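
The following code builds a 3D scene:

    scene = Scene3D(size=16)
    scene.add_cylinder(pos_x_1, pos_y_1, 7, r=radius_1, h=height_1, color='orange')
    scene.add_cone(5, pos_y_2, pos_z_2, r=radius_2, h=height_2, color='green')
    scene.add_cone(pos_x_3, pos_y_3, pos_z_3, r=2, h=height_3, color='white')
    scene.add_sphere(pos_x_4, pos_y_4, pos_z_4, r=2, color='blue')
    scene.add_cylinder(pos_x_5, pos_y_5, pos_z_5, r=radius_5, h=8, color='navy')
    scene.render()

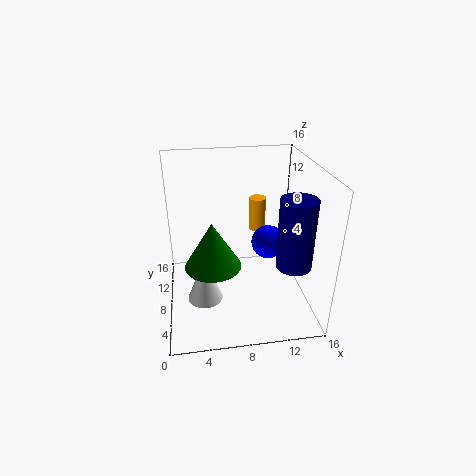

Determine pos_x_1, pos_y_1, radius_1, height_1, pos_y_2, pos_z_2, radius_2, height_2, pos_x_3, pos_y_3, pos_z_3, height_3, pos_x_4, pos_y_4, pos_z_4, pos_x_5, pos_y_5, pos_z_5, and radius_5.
pos_x_1 = 11
pos_y_1 = 12
radius_1 = 1
height_1 = 4
pos_y_2 = 6
pos_z_2 = 6
radius_2 = 3
height_2 = 5
pos_x_3 = 4
pos_y_3 = 7
pos_z_3 = 1
height_3 = 5
pos_x_4 = 12
pos_y_4 = 10
pos_z_4 = 6
pos_x_5 = 14
pos_y_5 = 6
pos_z_5 = 5
radius_5 = 2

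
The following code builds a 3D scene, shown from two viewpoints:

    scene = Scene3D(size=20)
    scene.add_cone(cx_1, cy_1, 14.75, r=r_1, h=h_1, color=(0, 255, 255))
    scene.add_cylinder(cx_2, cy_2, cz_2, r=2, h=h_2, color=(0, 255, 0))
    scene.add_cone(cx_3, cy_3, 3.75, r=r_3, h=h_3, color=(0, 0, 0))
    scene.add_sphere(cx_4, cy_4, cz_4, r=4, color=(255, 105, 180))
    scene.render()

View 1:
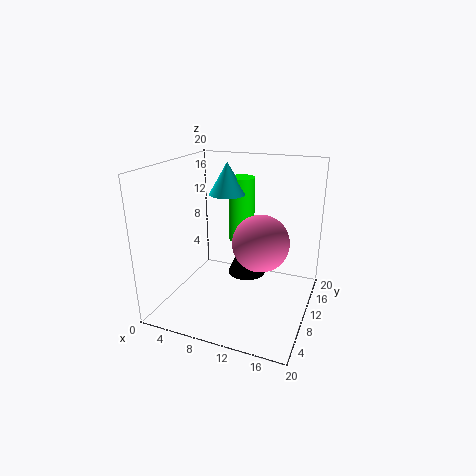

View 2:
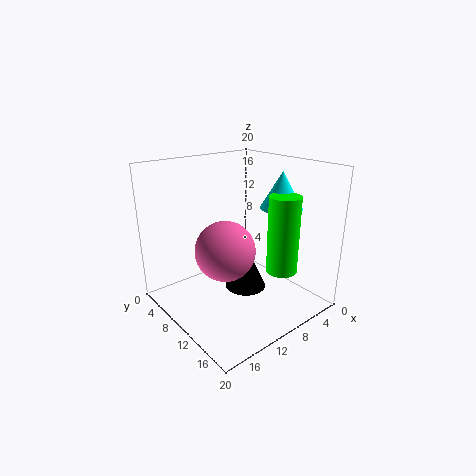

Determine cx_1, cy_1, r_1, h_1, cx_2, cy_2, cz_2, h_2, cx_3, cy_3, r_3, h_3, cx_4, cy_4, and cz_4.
cx_1 = 6.5; cy_1 = 14.5; r_1 = 2.75; h_1 = 4.75; cx_2 = 8; cy_2 = 16.5; cz_2 = 7; h_2 = 10; cx_3 = 10.5; cy_3 = 12.25; r_3 = 2.75; h_3 = 6; cx_4 = 13; cy_4 = 11; cz_4 = 9.25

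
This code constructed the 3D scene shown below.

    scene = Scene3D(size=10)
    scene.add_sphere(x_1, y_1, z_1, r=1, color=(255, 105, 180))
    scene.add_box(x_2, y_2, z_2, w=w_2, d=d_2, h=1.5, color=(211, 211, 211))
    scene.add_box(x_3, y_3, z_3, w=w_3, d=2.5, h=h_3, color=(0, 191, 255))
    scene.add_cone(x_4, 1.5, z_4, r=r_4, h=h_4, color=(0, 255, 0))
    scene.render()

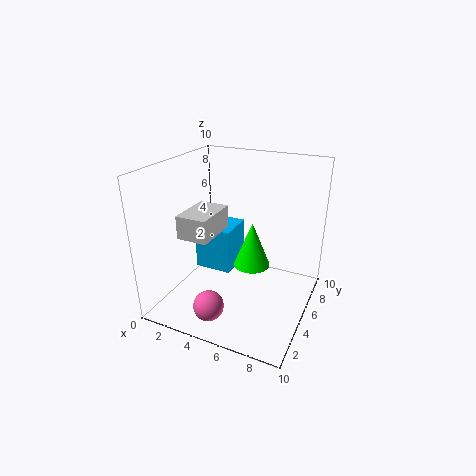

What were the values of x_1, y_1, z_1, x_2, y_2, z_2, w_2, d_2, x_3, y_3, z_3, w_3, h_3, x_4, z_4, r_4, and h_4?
x_1 = 4.5; y_1 = 1.5; z_1 = 1.5; x_2 = 2.5; y_2 = 1.5; z_2 = 6; w_2 = 2; d_2 = 3; x_3 = 2.5; y_3 = 3.5; z_3 = 3; w_3 = 2.5; h_3 = 3; x_4 = 7.5; z_4 = 5.5; r_4 = 1; h_4 = 2.5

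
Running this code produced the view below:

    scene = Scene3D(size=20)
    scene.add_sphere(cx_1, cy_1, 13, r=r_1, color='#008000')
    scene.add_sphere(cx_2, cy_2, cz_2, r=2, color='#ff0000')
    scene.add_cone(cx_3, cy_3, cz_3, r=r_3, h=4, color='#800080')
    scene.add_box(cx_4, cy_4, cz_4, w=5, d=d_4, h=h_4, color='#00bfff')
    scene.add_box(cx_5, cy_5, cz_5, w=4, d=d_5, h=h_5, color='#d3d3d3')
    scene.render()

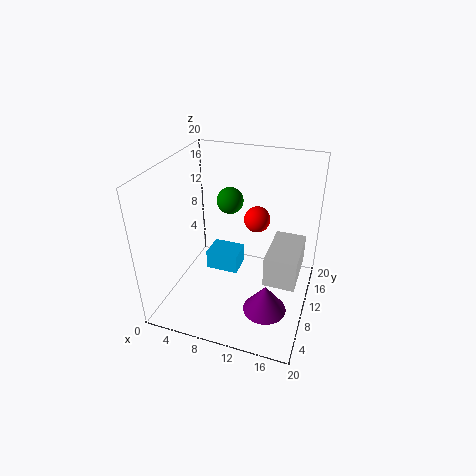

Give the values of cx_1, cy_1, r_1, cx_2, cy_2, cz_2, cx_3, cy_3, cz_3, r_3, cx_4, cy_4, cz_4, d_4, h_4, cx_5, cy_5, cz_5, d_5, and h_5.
cx_1 = 7, cy_1 = 15, r_1 = 2, cx_2 = 11, cy_2 = 16, cz_2 = 10, cx_3 = 15, cy_3 = 7, cz_3 = 1, r_3 = 3, cx_4 = 4, cy_4 = 12, cz_4 = 2, d_4 = 4, h_4 = 3, cx_5 = 15, cy_5 = 5, cz_5 = 7, d_5 = 7, h_5 = 4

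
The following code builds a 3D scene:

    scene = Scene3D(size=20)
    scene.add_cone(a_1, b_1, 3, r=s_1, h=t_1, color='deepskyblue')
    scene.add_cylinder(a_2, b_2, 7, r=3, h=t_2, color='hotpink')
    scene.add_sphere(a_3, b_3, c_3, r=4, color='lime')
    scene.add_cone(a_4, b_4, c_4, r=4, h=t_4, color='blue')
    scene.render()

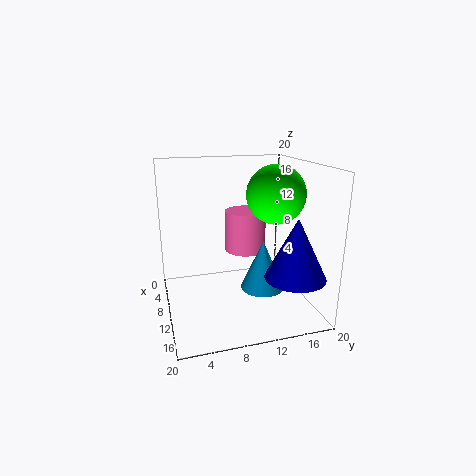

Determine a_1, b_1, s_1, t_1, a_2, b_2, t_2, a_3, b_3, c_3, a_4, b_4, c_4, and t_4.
a_1 = 12; b_1 = 13; s_1 = 3; t_1 = 7; a_2 = 7; b_2 = 12; t_2 = 6; a_3 = 11; b_3 = 15; c_3 = 16; a_4 = 16; b_4 = 16; c_4 = 6; t_4 = 8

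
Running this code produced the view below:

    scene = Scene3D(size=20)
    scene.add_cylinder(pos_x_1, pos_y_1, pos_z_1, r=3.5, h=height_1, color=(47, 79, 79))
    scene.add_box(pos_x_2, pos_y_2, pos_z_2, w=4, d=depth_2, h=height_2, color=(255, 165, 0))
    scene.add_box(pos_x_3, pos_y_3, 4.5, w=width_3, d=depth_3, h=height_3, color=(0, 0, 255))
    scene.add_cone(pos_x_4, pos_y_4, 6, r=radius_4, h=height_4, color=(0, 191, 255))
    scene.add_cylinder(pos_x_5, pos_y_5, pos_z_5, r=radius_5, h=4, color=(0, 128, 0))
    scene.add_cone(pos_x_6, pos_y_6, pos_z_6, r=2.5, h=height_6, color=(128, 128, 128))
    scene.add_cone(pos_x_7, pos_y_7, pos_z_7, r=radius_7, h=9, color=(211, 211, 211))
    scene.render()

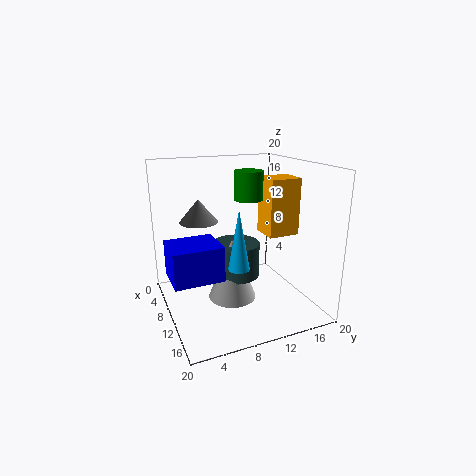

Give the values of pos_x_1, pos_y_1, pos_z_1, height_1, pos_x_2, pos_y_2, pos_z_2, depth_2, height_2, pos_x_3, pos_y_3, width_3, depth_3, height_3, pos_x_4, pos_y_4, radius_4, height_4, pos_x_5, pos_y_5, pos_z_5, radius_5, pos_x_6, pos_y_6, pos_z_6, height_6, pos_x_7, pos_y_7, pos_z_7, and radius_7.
pos_x_1 = 8
pos_y_1 = 10.5
pos_z_1 = 3.5
height_1 = 5
pos_x_2 = 8
pos_y_2 = 14
pos_z_2 = 10
depth_2 = 4.5
height_2 = 8
pos_x_3 = 5.5
pos_y_3 = 0.5
width_3 = 6
depth_3 = 7
height_3 = 5
pos_x_4 = 11.5
pos_y_4 = 9.5
radius_4 = 1.5
height_4 = 8.5
pos_x_5 = 9
pos_y_5 = 12
pos_z_5 = 15
radius_5 = 2
pos_x_6 = 10
pos_y_6 = 4.5
pos_z_6 = 13
height_6 = 3
pos_x_7 = 9
pos_y_7 = 9.5
pos_z_7 = 0.5
radius_7 = 3.5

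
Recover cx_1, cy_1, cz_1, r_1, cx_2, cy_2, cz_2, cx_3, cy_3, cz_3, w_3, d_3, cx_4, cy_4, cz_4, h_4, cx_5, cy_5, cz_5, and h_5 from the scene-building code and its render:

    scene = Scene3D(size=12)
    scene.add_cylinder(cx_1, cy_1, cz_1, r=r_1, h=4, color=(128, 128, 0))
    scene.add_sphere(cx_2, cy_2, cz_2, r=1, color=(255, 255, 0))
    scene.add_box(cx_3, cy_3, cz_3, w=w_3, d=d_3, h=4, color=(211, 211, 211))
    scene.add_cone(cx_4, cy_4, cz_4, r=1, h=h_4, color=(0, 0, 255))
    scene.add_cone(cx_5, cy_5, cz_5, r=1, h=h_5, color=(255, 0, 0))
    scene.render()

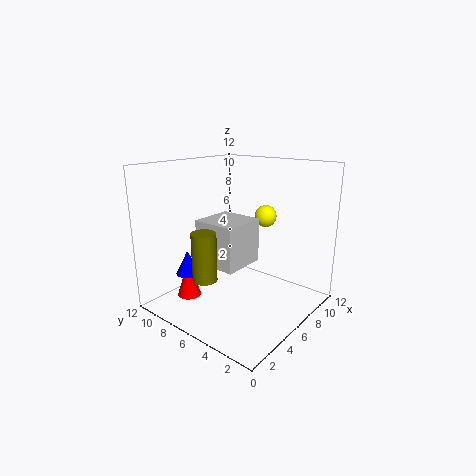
cx_1 = 3
cy_1 = 7
cz_1 = 3
r_1 = 1
cx_2 = 10
cy_2 = 6
cz_2 = 7
cx_3 = 5
cy_3 = 6
cz_3 = 3
w_3 = 4
d_3 = 4
cx_4 = 3
cy_4 = 9
cz_4 = 3
h_4 = 2
cx_5 = 3
cy_5 = 9
cz_5 = 1
h_5 = 3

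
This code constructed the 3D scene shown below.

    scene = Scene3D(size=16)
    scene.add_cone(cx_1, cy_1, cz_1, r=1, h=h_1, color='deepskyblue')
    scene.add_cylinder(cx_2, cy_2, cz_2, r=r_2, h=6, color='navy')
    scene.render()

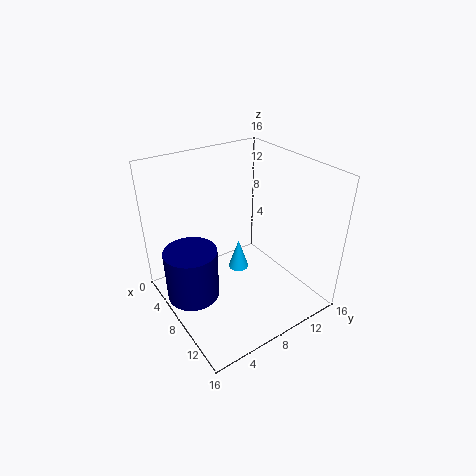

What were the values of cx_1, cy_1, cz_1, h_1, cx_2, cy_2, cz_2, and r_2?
cx_1 = 11; cy_1 = 6; cz_1 = 7; h_1 = 3; cx_2 = 6; cy_2 = 3; cz_2 = 1; r_2 = 3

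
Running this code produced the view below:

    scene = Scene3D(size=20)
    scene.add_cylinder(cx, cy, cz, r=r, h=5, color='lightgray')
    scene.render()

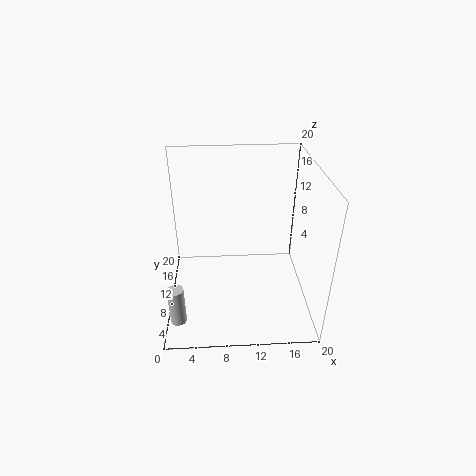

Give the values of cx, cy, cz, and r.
cx = 2
cy = 2
cz = 3
r = 1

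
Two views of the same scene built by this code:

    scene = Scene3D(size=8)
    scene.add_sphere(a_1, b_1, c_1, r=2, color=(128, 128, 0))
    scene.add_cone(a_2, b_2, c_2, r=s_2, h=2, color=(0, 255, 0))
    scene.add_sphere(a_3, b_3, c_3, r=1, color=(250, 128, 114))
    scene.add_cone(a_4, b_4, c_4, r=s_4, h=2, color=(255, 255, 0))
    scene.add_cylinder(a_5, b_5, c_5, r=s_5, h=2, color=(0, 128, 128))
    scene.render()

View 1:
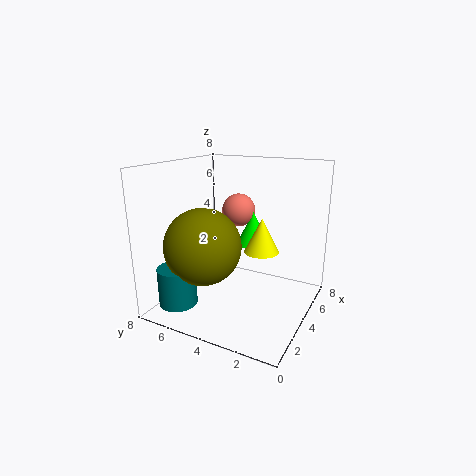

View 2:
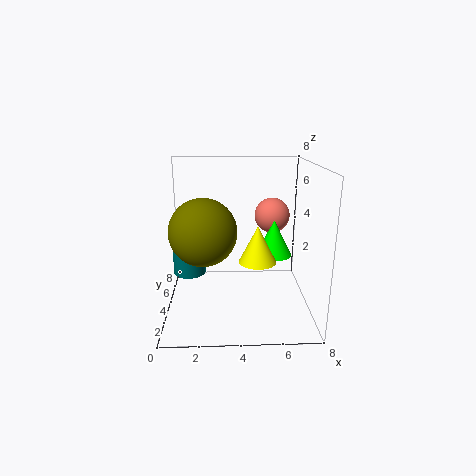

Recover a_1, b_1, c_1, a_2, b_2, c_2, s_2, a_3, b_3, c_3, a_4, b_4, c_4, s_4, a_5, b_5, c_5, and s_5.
a_1 = 2, b_1 = 5, c_1 = 4, a_2 = 6, b_2 = 4, c_2 = 3, s_2 = 1, a_3 = 6, b_3 = 5, c_3 = 5, a_4 = 5, b_4 = 3, c_4 = 3, s_4 = 1, a_5 = 1, b_5 = 6, c_5 = 1, s_5 = 1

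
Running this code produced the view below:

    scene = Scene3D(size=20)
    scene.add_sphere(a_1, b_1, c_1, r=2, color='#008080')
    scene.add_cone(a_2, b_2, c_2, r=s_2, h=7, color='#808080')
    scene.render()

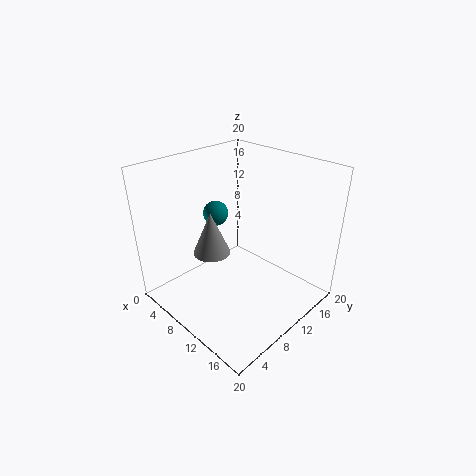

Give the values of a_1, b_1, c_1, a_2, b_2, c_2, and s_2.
a_1 = 2, b_1 = 13, c_1 = 10, a_2 = 3, b_2 = 11, c_2 = 4, s_2 = 3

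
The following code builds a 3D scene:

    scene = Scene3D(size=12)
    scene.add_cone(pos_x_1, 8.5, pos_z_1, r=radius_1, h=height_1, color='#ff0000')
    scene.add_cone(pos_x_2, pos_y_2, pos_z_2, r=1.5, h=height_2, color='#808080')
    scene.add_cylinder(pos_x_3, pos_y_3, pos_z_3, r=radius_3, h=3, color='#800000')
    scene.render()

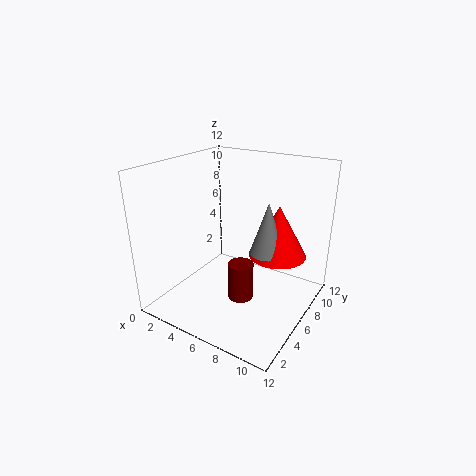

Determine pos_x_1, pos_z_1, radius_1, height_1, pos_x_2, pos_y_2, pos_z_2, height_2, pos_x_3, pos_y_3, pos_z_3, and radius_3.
pos_x_1 = 8.5; pos_z_1 = 4; radius_1 = 2.5; height_1 = 4.5; pos_x_2 = 8; pos_y_2 = 7.5; pos_z_2 = 4.5; height_2 = 4.5; pos_x_3 = 7.5; pos_y_3 = 4; pos_z_3 = 2; radius_3 = 1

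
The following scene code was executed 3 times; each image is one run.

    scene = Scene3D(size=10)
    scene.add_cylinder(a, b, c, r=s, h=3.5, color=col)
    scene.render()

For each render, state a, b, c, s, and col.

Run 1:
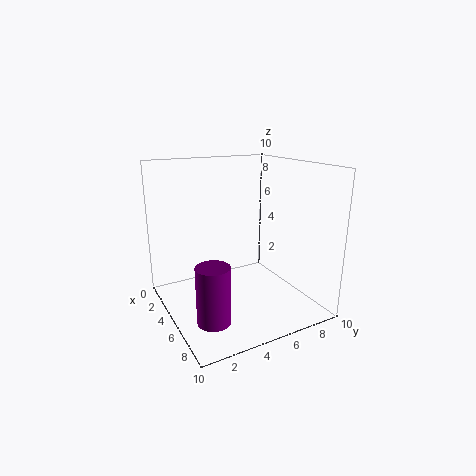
a = 8.5; b = 1.5; c = 1.5; s = 1; col = 'purple'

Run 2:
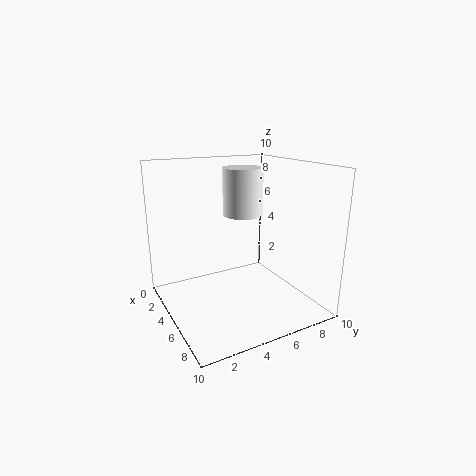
a = 3; b = 6.5; c = 6; s = 1.5; col = 'white'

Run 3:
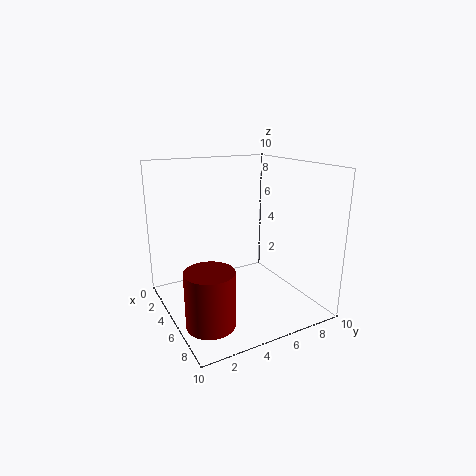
a = 8; b = 1.5; c = 1; s = 1.5; col = 'maroon'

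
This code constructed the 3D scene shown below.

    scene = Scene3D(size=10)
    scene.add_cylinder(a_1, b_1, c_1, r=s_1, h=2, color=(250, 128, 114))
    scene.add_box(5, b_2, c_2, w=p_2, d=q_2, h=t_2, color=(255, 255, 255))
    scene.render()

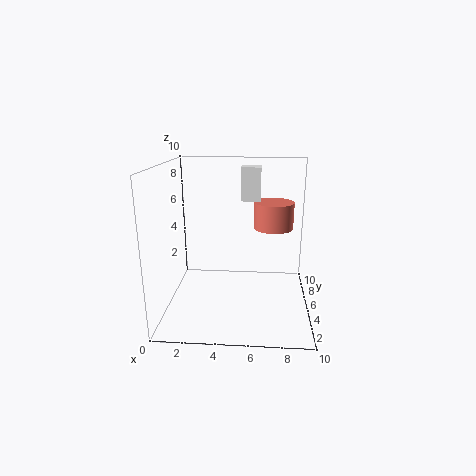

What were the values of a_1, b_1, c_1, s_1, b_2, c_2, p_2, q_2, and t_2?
a_1 = 7.5
b_1 = 7.5
c_1 = 5
s_1 = 1.5
b_2 = 7.5
c_2 = 7
p_2 = 1.5
q_2 = 1.5
t_2 = 2.5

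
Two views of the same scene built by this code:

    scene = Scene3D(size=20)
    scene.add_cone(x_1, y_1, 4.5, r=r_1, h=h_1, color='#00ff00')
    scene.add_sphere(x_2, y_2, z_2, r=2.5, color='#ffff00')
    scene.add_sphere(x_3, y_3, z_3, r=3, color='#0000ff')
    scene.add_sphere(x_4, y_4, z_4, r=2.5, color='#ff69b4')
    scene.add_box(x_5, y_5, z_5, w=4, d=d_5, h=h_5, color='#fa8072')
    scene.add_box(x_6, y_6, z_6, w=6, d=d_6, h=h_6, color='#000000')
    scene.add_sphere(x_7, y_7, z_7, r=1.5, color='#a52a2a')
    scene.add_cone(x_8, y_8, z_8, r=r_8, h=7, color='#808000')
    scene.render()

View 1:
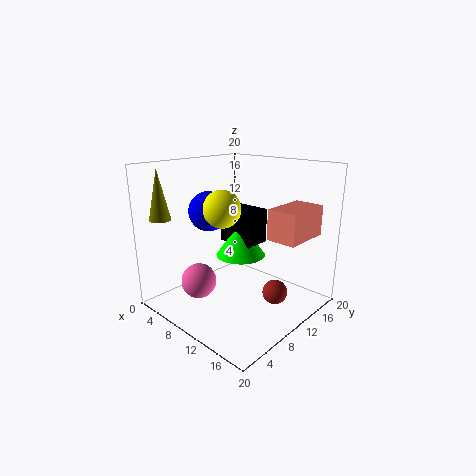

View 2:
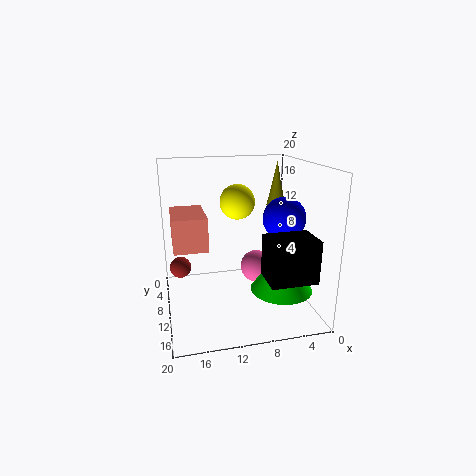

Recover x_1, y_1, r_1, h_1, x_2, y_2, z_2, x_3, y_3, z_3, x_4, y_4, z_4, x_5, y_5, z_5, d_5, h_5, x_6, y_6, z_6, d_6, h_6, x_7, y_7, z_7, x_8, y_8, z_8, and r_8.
x_1 = 5.5, y_1 = 15.5, r_1 = 4, h_1 = 5.5, x_2 = 9.5, y_2 = 7.5, z_2 = 14.5, x_3 = 3.5, y_3 = 10.5, z_3 = 12.5, x_4 = 6, y_4 = 6, z_4 = 3.5, x_5 = 15, y_5 = 10, z_5 = 11, d_5 = 6.5, h_5 = 4, x_6 = 2, y_6 = 14.5, z_6 = 6.5, d_6 = 4.5, h_6 = 5.5, x_7 = 18, y_7 = 8, z_7 = 5.5, x_8 = 2, y_8 = 3, z_8 = 12.5, r_8 = 1.5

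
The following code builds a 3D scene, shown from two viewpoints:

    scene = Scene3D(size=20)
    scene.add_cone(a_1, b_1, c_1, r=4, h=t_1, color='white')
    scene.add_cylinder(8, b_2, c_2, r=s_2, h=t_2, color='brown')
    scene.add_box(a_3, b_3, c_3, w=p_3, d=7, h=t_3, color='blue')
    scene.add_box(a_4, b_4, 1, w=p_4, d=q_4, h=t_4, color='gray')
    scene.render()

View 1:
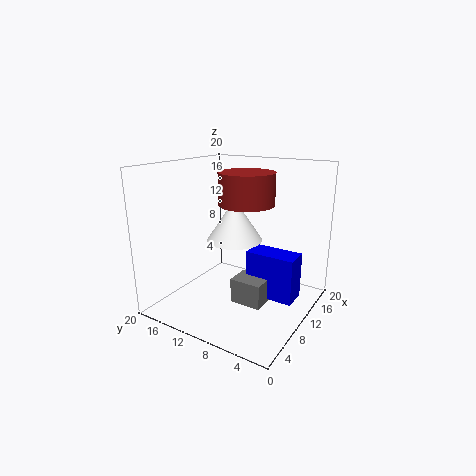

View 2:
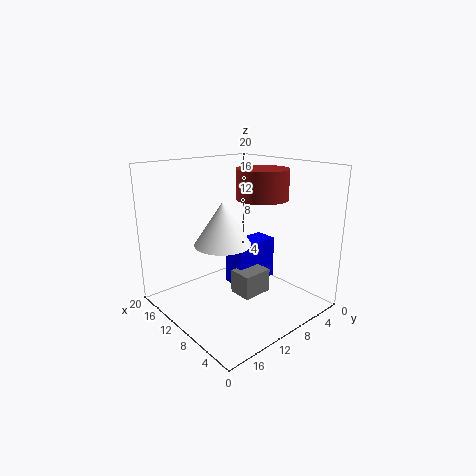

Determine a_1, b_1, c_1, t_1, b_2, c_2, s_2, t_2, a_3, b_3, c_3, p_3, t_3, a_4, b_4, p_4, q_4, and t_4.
a_1 = 11.5
b_1 = 11.5
c_1 = 9
t_1 = 6
b_2 = 7.5
c_2 = 15.5
s_2 = 3.5
t_2 = 4
a_3 = 10.5
b_3 = 2
c_3 = 1.5
p_3 = 3.5
t_3 = 6.5
a_4 = 8
b_4 = 5.5
p_4 = 3.5
q_4 = 4.5
t_4 = 3.5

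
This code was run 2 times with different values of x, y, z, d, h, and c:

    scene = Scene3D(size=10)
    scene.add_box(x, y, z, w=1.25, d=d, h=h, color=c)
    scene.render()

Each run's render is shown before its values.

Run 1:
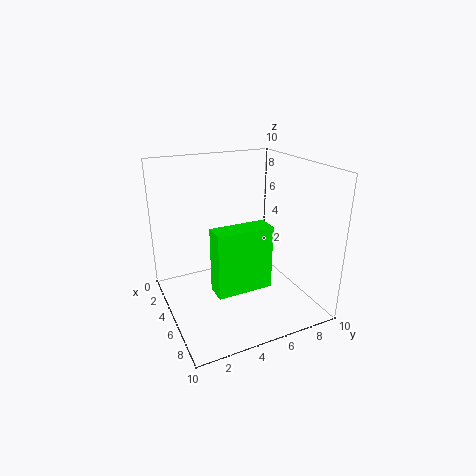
x = 8.25
y = 1.75
z = 3.75
d = 3.25
h = 3.75
c = 'lime'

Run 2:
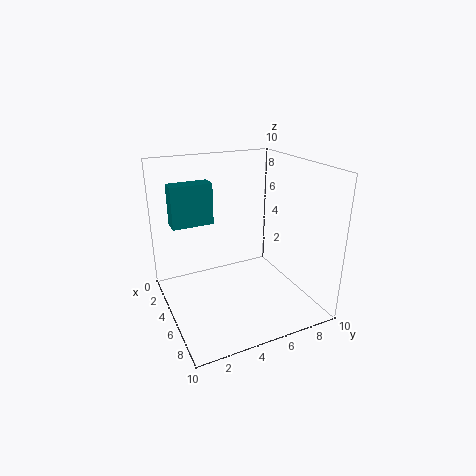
x = 1.75
y = 1
z = 5.5
d = 3
h = 3
c = 'teal'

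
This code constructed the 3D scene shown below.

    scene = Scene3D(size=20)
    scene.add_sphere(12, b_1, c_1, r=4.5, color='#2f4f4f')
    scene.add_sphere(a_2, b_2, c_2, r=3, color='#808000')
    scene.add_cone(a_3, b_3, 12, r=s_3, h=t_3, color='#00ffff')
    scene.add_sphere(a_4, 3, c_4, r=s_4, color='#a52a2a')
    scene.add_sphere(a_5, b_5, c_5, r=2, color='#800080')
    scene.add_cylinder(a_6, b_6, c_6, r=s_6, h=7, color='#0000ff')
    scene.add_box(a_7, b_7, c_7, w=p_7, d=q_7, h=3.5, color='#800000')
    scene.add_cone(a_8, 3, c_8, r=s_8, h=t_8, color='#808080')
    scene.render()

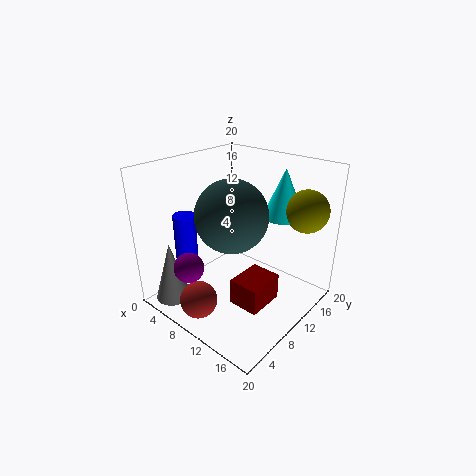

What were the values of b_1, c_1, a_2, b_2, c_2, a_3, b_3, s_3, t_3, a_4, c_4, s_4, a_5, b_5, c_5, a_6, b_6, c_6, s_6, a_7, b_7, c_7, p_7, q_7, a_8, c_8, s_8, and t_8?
b_1 = 6.5
c_1 = 15
a_2 = 16.5
b_2 = 17
c_2 = 13.5
a_3 = 13
b_3 = 16.5
s_3 = 3
t_3 = 7
a_4 = 9
c_4 = 3
s_4 = 2.5
a_5 = 7.5
b_5 = 3
c_5 = 7.5
a_6 = 5.5
b_6 = 4.5
c_6 = 7
s_6 = 1.5
a_7 = 13
b_7 = 5
c_7 = 3.5
p_7 = 4
q_7 = 5
a_8 = 3.5
c_8 = 1
s_8 = 2.5
t_8 = 8.5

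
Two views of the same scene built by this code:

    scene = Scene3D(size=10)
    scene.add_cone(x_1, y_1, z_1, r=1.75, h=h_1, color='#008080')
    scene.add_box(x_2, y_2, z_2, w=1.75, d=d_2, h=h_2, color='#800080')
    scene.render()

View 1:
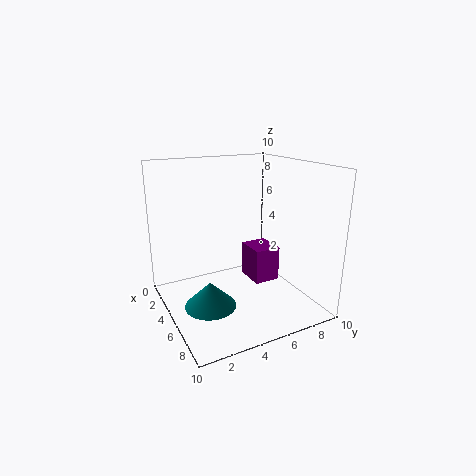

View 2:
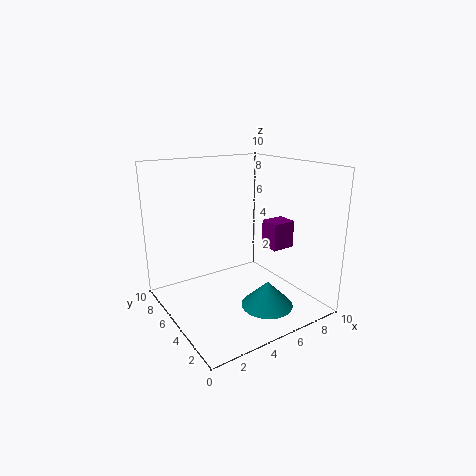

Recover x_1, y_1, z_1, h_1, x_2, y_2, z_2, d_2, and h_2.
x_1 = 5.75
y_1 = 2.5
z_1 = 0.75
h_1 = 1.75
x_2 = 7.5
y_2 = 4
z_2 = 3.75
d_2 = 1.5
h_2 = 2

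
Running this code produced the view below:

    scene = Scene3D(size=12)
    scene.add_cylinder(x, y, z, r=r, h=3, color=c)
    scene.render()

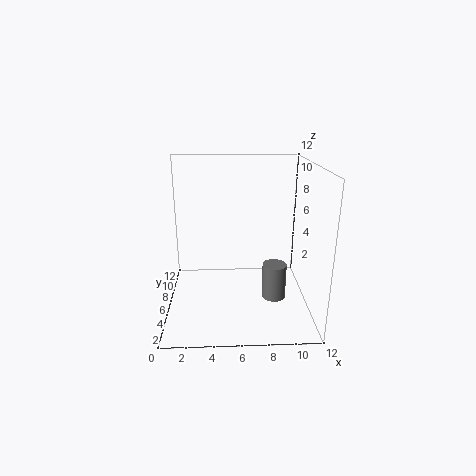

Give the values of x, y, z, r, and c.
x = 9
y = 5
z = 1
r = 1
c = 'gray'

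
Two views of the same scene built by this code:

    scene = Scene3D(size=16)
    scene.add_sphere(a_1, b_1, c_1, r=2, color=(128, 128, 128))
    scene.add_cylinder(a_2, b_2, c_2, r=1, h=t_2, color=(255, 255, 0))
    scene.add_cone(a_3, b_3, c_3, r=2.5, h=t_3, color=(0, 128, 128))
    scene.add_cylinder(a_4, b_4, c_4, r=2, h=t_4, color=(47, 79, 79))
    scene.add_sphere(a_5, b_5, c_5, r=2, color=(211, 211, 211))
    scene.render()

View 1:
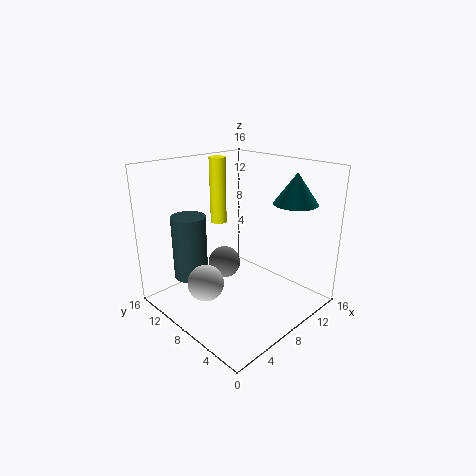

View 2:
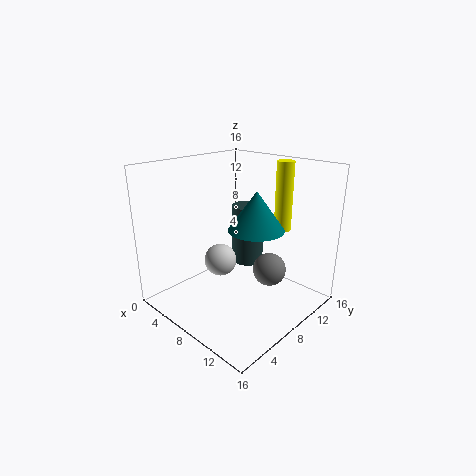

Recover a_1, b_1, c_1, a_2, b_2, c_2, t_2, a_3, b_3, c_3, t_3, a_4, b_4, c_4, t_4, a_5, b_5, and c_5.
a_1 = 9.5, b_1 = 12, c_1 = 3, a_2 = 10, b_2 = 13.5, c_2 = 8, t_2 = 8, a_3 = 13.5, b_3 = 4.5, c_3 = 11.5, t_3 = 3.5, a_4 = 5, b_4 = 13, c_4 = 2.5, t_4 = 7.5, a_5 = 4, b_5 = 9, c_5 = 3.5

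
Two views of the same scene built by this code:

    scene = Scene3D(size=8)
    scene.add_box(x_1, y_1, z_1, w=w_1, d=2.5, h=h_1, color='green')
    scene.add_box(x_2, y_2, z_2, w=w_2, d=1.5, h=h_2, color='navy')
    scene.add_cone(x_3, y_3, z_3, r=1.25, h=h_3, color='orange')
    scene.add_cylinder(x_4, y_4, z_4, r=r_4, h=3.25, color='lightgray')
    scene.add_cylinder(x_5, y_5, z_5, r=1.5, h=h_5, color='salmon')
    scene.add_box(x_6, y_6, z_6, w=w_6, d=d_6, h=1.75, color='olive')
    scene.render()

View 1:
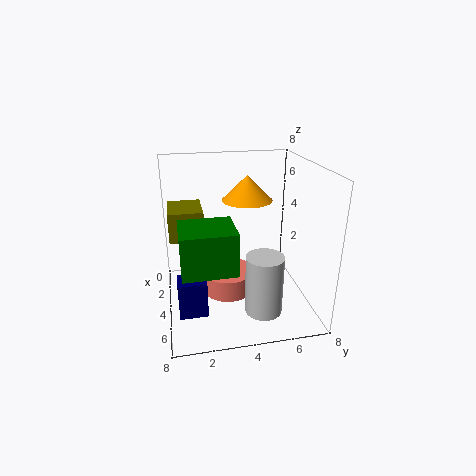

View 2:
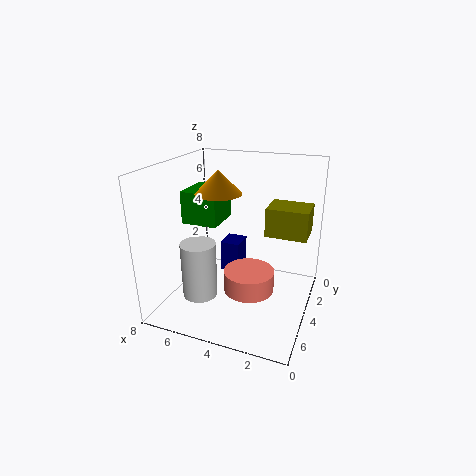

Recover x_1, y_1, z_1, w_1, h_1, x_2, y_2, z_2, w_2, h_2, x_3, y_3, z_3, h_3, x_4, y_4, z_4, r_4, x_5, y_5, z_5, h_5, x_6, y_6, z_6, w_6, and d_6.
x_1 = 5.75; y_1 = 0.75; z_1 = 4; w_1 = 2.25; h_1 = 2; x_2 = 4.75; y_2 = 0.5; z_2 = 0.5; w_2 = 1.25; h_2 = 2; x_3 = 5; y_3 = 4.25; z_3 = 6.5; h_3 = 1.25; x_4 = 6; y_4 = 5; z_4 = 0.5; r_4 = 1; x_5 = 3.5; y_5 = 3.5; z_5 = 0.5; h_5 = 1.25; x_6 = 0.5; y_6 = 0.25; z_6 = 3.5; w_6 = 2.5; d_6 = 2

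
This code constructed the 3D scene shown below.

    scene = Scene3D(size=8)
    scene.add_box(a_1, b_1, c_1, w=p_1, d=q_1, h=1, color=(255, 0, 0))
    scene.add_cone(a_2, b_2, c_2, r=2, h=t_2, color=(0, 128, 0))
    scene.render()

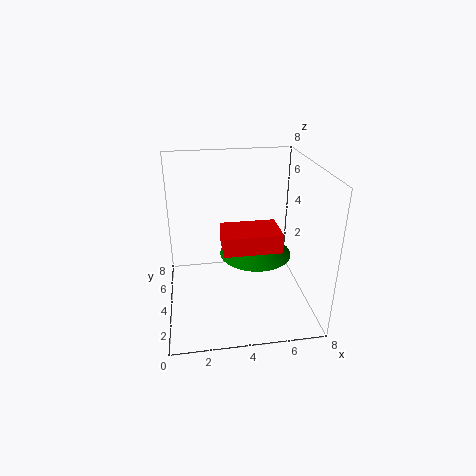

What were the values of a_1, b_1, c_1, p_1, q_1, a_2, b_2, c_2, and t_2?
a_1 = 3; b_1 = 2; c_1 = 4; p_1 = 3; q_1 = 2; a_2 = 5; b_2 = 4; c_2 = 3; t_2 = 2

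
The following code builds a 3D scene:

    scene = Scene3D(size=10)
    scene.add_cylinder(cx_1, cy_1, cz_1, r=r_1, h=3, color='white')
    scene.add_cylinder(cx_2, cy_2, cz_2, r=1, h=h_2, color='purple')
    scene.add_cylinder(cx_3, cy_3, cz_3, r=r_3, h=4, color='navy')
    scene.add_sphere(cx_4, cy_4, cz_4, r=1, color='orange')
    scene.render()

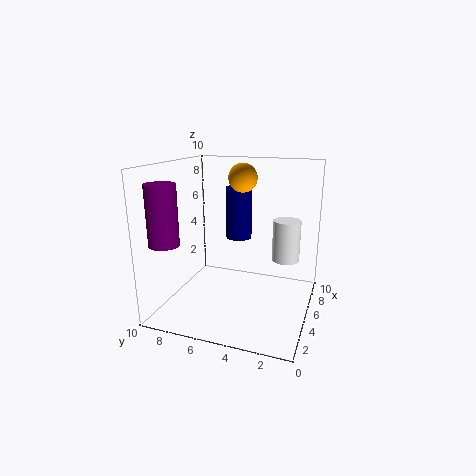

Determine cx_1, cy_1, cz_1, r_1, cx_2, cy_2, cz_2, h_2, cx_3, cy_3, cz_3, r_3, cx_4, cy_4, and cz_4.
cx_1 = 7; cy_1 = 2; cz_1 = 3; r_1 = 1; cx_2 = 2; cy_2 = 9; cz_2 = 5; h_2 = 4; cx_3 = 8; cy_3 = 6; cz_3 = 4; r_3 = 1; cx_4 = 6; cy_4 = 5; cz_4 = 9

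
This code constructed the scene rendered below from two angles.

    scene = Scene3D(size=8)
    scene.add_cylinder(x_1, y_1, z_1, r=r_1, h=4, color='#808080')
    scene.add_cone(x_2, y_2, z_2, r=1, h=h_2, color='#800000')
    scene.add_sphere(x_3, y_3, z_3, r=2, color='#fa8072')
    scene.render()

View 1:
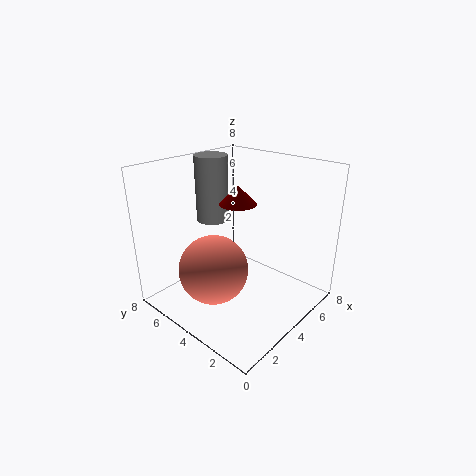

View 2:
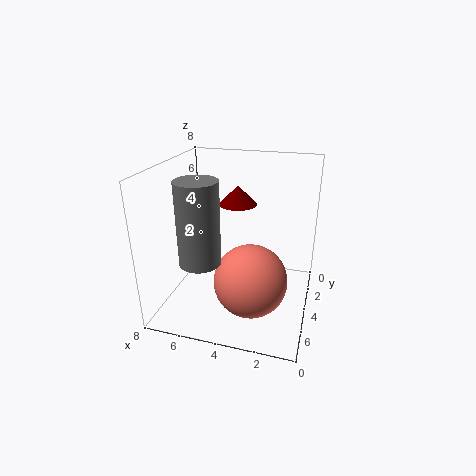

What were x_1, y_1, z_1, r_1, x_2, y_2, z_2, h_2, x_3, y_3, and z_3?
x_1 = 5; y_1 = 7; z_1 = 4; r_1 = 1; x_2 = 4; y_2 = 4; z_2 = 6; h_2 = 1; x_3 = 3; y_3 = 5; z_3 = 2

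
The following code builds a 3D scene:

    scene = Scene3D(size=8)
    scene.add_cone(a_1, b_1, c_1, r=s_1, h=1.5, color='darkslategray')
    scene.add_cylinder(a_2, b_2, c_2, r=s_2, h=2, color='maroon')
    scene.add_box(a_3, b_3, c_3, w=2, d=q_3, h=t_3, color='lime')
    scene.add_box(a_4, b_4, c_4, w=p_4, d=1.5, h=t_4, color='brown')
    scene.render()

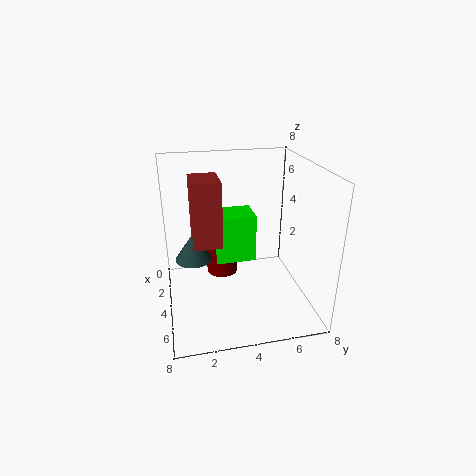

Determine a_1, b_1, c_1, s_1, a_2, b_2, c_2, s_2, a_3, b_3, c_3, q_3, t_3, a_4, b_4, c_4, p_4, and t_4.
a_1 = 4; b_1 = 1.5; c_1 = 3; s_1 = 1; a_2 = 1.5; b_2 = 3.5; c_2 = 0.5; s_2 = 1; a_3 = 0.5; b_3 = 3; c_3 = 1.5; q_3 = 2.5; t_3 = 3; a_4 = 3; b_4 = 1.5; c_4 = 4; p_4 = 2; t_4 = 3.5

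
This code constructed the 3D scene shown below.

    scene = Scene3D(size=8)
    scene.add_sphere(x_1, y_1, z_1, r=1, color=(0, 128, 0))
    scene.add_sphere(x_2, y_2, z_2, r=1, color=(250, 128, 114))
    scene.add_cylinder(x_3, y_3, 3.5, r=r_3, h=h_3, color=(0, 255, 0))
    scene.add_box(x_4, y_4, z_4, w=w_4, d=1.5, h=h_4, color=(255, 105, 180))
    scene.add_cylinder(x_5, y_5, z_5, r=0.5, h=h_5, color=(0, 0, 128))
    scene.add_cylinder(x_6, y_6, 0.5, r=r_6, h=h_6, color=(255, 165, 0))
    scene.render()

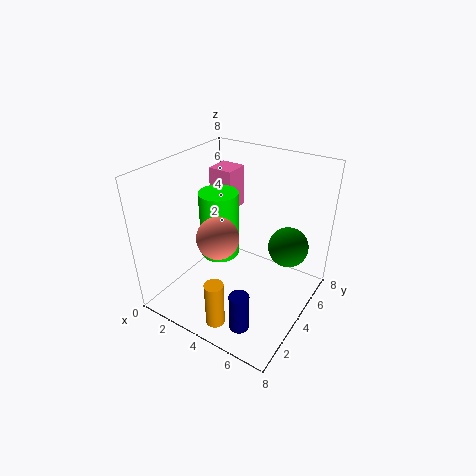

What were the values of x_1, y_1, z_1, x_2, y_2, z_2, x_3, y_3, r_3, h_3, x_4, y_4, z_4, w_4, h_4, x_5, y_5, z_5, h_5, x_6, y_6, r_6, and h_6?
x_1 = 7; y_1 = 4; z_1 = 4.5; x_2 = 4.5; y_2 = 1.5; z_2 = 5.5; x_3 = 3.5; y_3 = 3; r_3 = 1; h_3 = 3.5; x_4 = 1; y_4 = 5.5; z_4 = 4.5; w_4 = 1.5; h_4 = 2.5; x_5 = 6; y_5 = 1; z_5 = 1; h_5 = 2; x_6 = 4.5; y_6 = 1; r_6 = 0.5; h_6 = 2.5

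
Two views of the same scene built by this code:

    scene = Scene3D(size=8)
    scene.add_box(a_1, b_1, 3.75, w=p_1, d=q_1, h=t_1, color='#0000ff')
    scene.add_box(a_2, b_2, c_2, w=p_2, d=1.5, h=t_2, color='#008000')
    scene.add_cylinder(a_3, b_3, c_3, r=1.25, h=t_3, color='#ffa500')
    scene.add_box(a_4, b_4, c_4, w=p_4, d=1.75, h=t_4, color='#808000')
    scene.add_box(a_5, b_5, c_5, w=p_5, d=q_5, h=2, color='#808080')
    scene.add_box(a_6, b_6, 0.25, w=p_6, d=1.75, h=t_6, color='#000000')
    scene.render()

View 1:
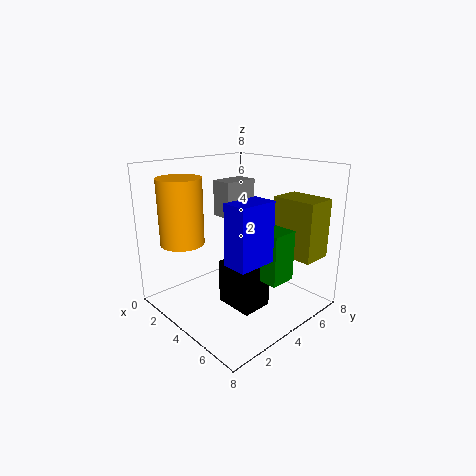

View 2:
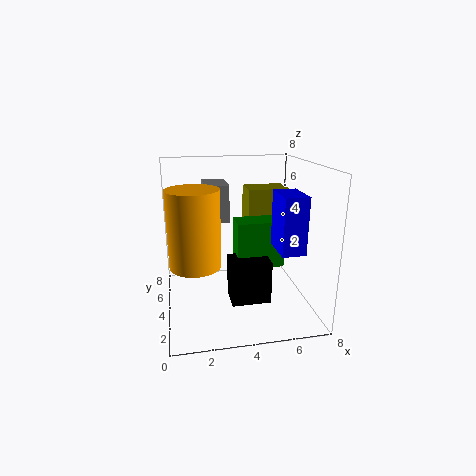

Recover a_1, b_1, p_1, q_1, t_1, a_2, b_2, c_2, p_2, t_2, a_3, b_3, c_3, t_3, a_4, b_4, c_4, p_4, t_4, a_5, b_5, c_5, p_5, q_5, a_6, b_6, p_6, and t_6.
a_1 = 5.75; b_1 = 1.5; p_1 = 1.25; q_1 = 2; t_1 = 3; a_2 = 4; b_2 = 4; c_2 = 2; p_2 = 2.75; t_2 = 2.75; a_3 = 1.5; b_3 = 2; c_3 = 3.5; t_3 = 3.75; a_4 = 5; b_4 = 5.75; c_4 = 3; p_4 = 2.5; t_4 = 3.25; a_5 = 2.25; b_5 = 3.75; c_5 = 5; p_5 = 1.25; q_5 = 2; a_6 = 3.5; b_6 = 3; p_6 = 2.25; t_6 = 2.5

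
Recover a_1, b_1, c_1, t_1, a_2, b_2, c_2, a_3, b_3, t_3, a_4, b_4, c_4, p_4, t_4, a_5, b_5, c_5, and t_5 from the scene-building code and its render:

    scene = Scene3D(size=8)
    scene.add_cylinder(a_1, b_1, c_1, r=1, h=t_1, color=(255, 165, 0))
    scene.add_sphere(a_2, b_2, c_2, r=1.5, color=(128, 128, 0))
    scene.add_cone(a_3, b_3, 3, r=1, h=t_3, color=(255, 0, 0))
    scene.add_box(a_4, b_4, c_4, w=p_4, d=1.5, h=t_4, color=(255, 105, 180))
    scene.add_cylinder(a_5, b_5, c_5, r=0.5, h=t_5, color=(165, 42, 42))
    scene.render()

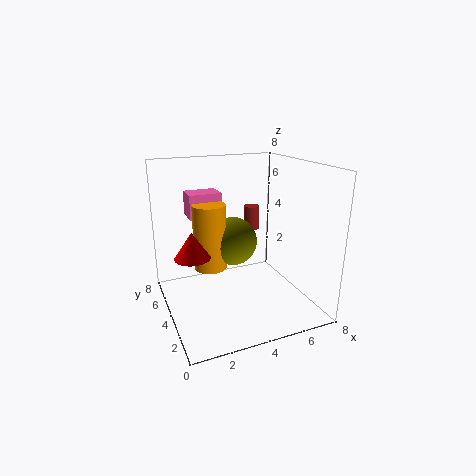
a_1 = 3
b_1 = 6
c_1 = 1.5
t_1 = 4
a_2 = 4.5
b_2 = 6
c_2 = 3
a_3 = 1.5
b_3 = 4.5
t_3 = 1.5
a_4 = 2
b_4 = 6.5
c_4 = 4.5
p_4 = 2
t_4 = 1.5
a_5 = 6
b_5 = 6.5
c_5 = 3.5
t_5 = 1.5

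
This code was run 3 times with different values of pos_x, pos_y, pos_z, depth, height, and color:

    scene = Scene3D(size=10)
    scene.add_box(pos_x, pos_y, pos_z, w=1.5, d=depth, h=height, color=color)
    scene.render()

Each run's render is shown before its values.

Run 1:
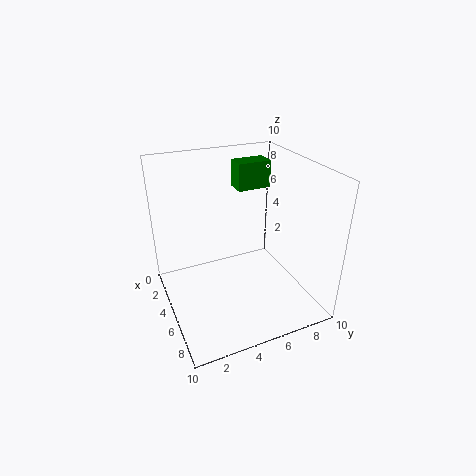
pos_x = 1.5; pos_y = 6; pos_z = 7.5; depth = 2.5; height = 2; color = 'green'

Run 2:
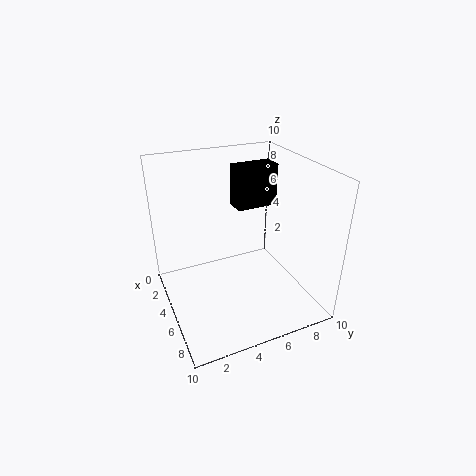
pos_x = 2.5; pos_y = 5.5; pos_z = 6.5; depth = 3; height = 3; color = 'black'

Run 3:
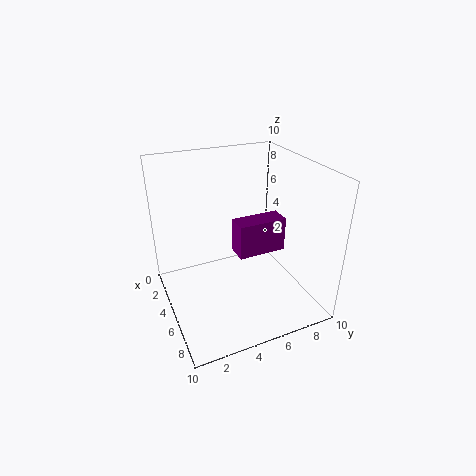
pos_x = 4; pos_y = 5; pos_z = 3.5; depth = 3.5; height = 2.5; color = 'purple'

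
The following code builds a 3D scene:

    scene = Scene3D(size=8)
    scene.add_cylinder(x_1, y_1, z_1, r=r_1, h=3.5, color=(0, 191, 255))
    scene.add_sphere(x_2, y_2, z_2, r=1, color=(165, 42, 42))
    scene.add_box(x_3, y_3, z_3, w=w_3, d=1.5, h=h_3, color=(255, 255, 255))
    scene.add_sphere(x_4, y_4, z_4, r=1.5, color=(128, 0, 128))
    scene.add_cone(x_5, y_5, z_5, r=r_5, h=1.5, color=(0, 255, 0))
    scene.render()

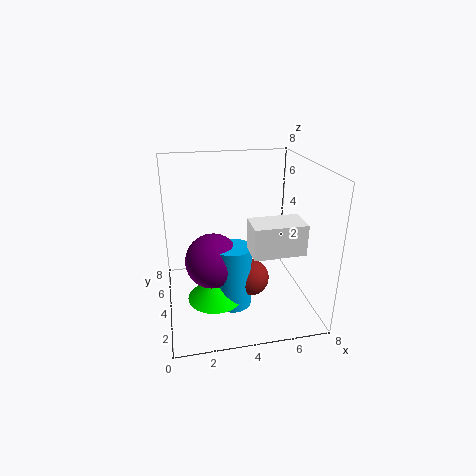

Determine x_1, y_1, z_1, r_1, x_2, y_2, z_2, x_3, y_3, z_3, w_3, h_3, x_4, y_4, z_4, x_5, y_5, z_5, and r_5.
x_1 = 3.5, y_1 = 3, z_1 = 0.5, r_1 = 1, x_2 = 4.5, y_2 = 3, z_2 = 2, x_3 = 4, y_3 = 0.5, z_3 = 4.5, w_3 = 2.5, h_3 = 1.5, x_4 = 2.5, y_4 = 3.5, z_4 = 3, x_5 = 2.5, y_5 = 3, z_5 = 1, r_5 = 1.5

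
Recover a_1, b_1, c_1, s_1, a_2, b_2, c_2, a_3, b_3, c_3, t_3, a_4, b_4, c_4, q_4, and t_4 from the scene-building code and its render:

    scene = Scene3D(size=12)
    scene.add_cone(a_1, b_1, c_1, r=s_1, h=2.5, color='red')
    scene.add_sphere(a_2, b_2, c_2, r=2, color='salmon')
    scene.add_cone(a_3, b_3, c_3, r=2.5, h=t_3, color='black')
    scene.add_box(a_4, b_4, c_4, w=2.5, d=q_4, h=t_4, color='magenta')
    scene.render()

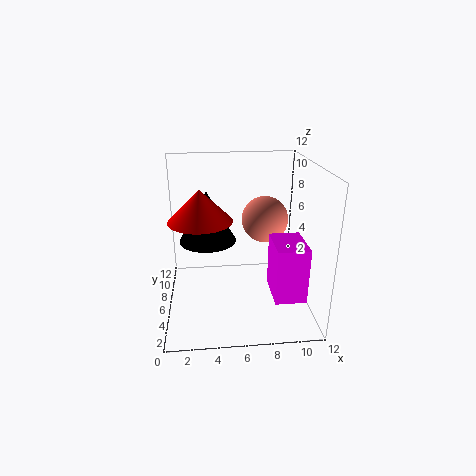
a_1 = 3; b_1 = 5; c_1 = 8; s_1 = 2.5; a_2 = 8.5; b_2 = 7.5; c_2 = 7; a_3 = 3.5; b_3 = 8; c_3 = 5; t_3 = 4.5; a_4 = 8.5; b_4 = 2; c_4 = 2; q_4 = 3.5; t_4 = 4.5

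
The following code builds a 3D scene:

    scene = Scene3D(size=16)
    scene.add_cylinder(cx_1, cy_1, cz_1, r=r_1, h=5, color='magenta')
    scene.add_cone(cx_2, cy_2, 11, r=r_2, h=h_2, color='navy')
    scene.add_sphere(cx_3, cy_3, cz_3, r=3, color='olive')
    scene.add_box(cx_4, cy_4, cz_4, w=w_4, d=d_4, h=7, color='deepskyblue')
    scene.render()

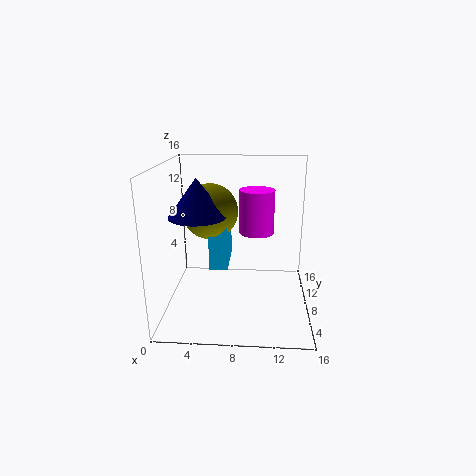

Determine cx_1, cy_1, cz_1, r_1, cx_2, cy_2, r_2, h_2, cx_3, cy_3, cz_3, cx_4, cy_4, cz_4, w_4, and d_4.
cx_1 = 10; cy_1 = 10; cz_1 = 8; r_1 = 2; cx_2 = 4; cy_2 = 6; r_2 = 3; h_2 = 4; cx_3 = 5; cy_3 = 8; cz_3 = 11; cx_4 = 5; cy_4 = 6; cz_4 = 5; w_4 = 2; d_4 = 5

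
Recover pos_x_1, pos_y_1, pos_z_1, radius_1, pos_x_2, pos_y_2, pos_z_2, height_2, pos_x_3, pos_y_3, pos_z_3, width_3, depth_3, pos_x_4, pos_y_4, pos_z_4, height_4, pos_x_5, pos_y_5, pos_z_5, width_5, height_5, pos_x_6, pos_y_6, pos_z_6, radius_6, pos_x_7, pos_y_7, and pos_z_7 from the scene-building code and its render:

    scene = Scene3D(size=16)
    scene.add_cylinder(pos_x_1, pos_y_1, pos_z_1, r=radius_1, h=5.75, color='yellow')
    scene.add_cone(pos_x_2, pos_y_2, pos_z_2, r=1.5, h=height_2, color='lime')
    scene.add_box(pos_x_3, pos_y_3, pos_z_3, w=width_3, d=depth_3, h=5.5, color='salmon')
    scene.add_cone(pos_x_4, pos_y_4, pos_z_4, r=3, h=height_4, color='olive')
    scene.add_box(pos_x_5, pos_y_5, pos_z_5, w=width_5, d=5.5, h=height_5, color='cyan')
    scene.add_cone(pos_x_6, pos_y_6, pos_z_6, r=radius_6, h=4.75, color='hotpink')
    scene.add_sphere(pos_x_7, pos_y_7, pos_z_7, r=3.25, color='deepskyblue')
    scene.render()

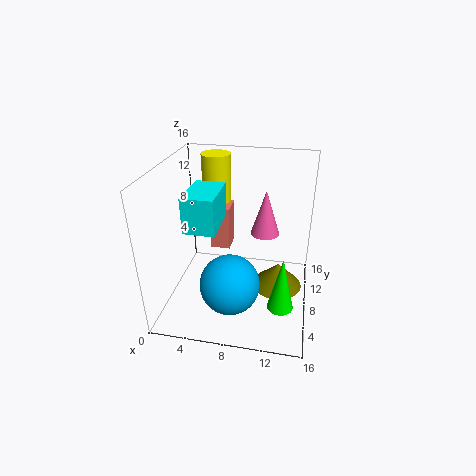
pos_x_1 = 4.25; pos_y_1 = 13.5; pos_z_1 = 10; radius_1 = 1.75; pos_x_2 = 13.25; pos_y_2 = 6.5; pos_z_2 = 0.25; height_2 = 6.5; pos_x_3 = 3.5; pos_y_3 = 12.25; pos_z_3 = 3.75; width_3 = 2.5; depth_3 = 3; pos_x_4 = 12.5; pos_y_4 = 10; pos_z_4 = 0.75; height_4 = 3; pos_x_5 = 2.5; pos_y_5 = 5.5; pos_z_5 = 9.25; width_5 = 3.5; height_5 = 4; pos_x_6 = 11; pos_y_6 = 7.5; pos_z_6 = 9.25; radius_6 = 1.5; pos_x_7 = 7.75; pos_y_7 = 4.75; pos_z_7 = 4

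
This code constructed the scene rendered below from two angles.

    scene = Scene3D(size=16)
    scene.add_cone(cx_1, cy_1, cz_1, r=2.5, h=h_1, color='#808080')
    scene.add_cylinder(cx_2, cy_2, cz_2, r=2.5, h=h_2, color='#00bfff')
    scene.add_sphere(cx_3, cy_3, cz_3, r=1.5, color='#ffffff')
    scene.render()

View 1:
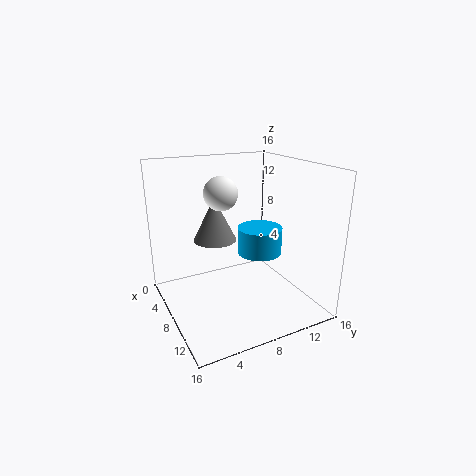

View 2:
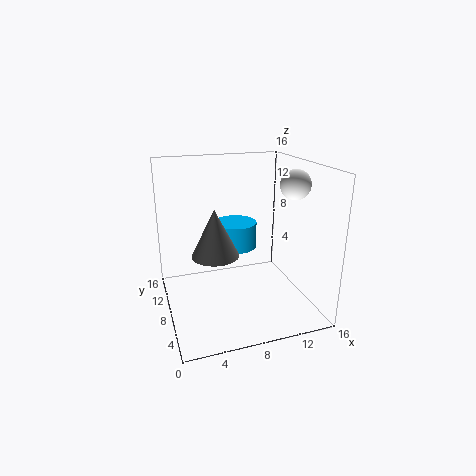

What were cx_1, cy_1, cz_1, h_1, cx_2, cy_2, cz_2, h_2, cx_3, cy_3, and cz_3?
cx_1 = 5
cy_1 = 6.5
cz_1 = 7
h_1 = 5
cx_2 = 8.5
cy_2 = 10.5
cz_2 = 6
h_2 = 3
cx_3 = 12.5
cy_3 = 4
cz_3 = 14.5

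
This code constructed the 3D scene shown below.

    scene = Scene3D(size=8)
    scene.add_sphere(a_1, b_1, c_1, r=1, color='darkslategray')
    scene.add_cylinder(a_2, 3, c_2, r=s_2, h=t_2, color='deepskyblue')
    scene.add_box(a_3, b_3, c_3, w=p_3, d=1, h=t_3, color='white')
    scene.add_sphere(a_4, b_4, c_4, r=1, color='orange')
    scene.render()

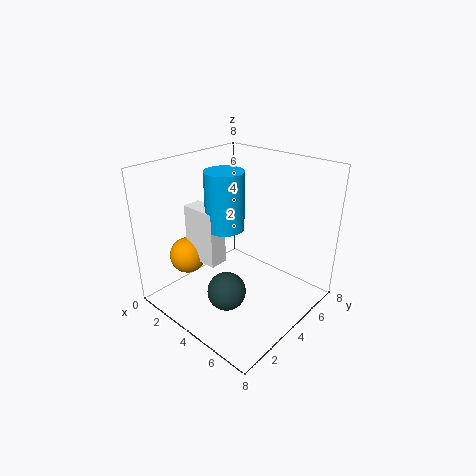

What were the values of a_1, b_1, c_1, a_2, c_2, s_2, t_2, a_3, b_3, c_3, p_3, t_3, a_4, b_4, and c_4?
a_1 = 5; b_1 = 2; c_1 = 2; a_2 = 4; c_2 = 5; s_2 = 1; t_2 = 3; a_3 = 2; b_3 = 2; c_3 = 3; p_3 = 2; t_3 = 3; a_4 = 2; b_4 = 2; c_4 = 3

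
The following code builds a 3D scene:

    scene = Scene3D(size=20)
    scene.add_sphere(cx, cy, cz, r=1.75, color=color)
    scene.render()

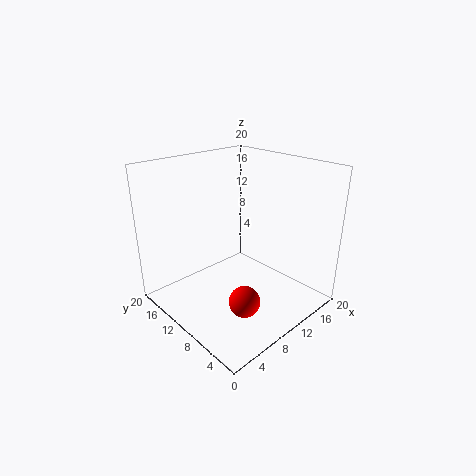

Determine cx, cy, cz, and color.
cx = 3.25; cy = 1.75; cz = 7.25; color = 'red'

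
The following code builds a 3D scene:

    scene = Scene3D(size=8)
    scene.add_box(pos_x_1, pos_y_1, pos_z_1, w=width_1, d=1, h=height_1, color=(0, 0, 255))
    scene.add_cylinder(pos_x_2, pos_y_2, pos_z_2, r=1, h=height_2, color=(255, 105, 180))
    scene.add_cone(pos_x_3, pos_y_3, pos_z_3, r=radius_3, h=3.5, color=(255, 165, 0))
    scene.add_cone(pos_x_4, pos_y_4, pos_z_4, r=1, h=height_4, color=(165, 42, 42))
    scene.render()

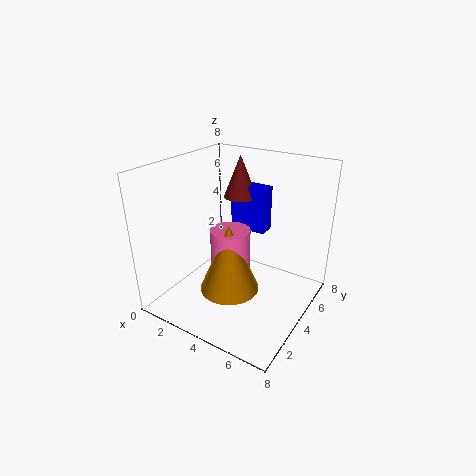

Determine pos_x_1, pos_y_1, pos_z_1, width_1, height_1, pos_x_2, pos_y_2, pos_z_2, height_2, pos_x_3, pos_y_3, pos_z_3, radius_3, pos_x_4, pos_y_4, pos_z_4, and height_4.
pos_x_1 = 2.25, pos_y_1 = 6, pos_z_1 = 3.5, width_1 = 2.25, height_1 = 2.75, pos_x_2 = 4.5, pos_y_2 = 2.5, pos_z_2 = 2.75, height_2 = 2.5, pos_x_3 = 4.75, pos_y_3 = 2, pos_z_3 = 2.25, radius_3 = 1.5, pos_x_4 = 2.75, pos_y_4 = 6.25, pos_z_4 = 5.5, height_4 = 2.5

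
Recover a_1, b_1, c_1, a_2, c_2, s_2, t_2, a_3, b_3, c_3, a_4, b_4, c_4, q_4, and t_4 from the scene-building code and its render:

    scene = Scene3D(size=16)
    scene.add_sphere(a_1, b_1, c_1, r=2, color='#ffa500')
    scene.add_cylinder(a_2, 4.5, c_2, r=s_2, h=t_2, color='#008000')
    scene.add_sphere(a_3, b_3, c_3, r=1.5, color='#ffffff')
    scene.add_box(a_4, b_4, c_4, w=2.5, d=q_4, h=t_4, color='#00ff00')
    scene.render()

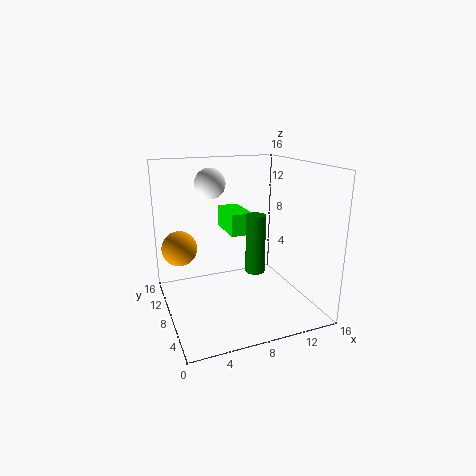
a_1 = 2
b_1 = 11
c_1 = 6.5
a_2 = 8.5
c_2 = 5.5
s_2 = 1
t_2 = 6
a_3 = 4.5
b_3 = 6.5
c_3 = 14.5
a_4 = 7.5
b_4 = 8.5
c_4 = 8
q_4 = 5
t_4 = 2.5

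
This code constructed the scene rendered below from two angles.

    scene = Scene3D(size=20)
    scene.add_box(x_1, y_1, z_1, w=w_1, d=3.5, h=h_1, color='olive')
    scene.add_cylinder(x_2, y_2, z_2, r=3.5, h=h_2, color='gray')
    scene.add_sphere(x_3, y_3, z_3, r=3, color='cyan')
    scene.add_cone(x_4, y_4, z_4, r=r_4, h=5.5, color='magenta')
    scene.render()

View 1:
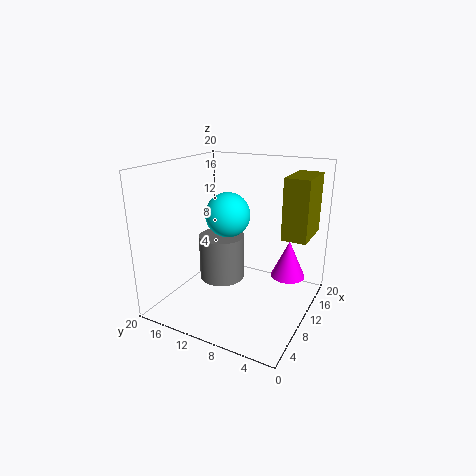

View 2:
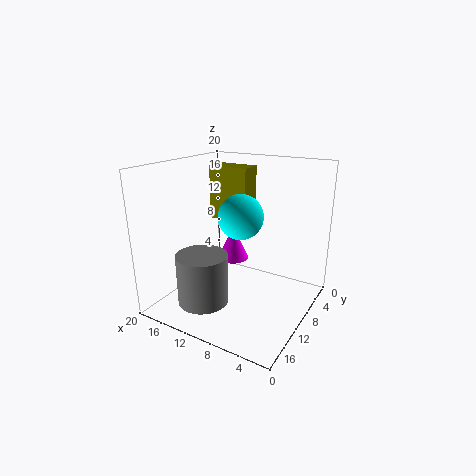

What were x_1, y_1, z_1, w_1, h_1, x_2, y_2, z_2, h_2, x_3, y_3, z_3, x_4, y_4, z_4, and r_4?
x_1 = 12, y_1 = 1, z_1 = 10, w_1 = 6.5, h_1 = 8.5, x_2 = 13, y_2 = 14.5, z_2 = 1.5, h_2 = 7, x_3 = 9, y_3 = 11, z_3 = 13.5, x_4 = 14.5, y_4 = 4, z_4 = 3.5, r_4 = 2.5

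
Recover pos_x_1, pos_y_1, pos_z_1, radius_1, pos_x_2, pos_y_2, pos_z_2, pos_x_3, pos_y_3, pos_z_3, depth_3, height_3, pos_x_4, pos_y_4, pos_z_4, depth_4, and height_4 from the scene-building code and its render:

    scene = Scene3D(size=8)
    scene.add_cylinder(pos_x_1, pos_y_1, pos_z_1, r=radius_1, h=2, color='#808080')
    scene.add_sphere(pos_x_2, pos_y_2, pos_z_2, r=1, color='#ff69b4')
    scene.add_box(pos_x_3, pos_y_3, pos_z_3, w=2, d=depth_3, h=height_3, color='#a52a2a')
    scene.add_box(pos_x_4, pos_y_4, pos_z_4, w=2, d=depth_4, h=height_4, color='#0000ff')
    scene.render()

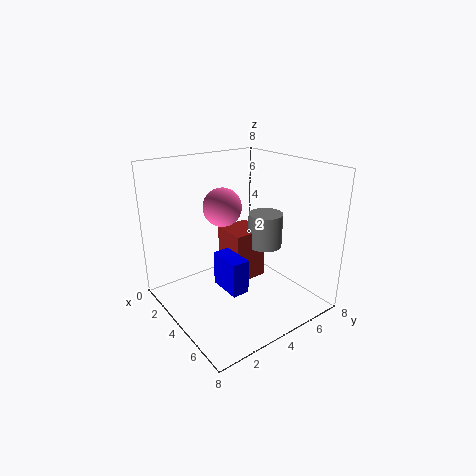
pos_x_1 = 4
pos_y_1 = 6
pos_z_1 = 3
radius_1 = 1
pos_x_2 = 4
pos_y_2 = 3
pos_z_2 = 6
pos_x_3 = 2
pos_y_3 = 4
pos_z_3 = 1
depth_3 = 2
height_3 = 3
pos_x_4 = 3
pos_y_4 = 3
pos_z_4 = 1
depth_4 = 1
height_4 = 2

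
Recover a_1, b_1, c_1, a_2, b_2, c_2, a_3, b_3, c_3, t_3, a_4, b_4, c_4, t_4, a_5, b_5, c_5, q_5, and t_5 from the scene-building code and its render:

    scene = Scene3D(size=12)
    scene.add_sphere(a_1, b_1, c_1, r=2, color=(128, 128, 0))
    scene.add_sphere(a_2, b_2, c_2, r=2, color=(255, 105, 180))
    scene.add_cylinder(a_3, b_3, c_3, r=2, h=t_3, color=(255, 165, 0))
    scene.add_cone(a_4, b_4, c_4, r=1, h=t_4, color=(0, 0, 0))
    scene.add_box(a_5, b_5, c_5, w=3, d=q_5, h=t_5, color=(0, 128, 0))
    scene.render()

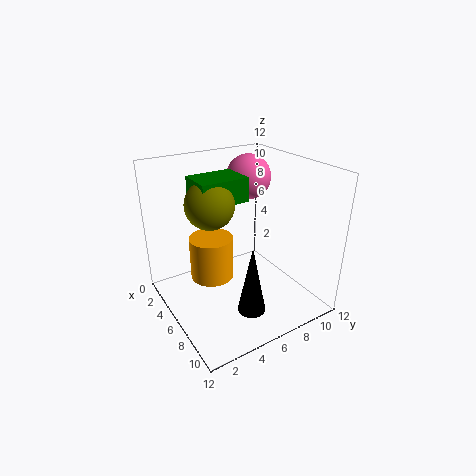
a_1 = 5, b_1 = 4, c_1 = 9, a_2 = 3, b_2 = 9, c_2 = 10, a_3 = 3, b_3 = 5, c_3 = 1, t_3 = 4, a_4 = 11, b_4 = 4, c_4 = 3, t_4 = 5, a_5 = 3, b_5 = 3, c_5 = 9, q_5 = 4, t_5 = 2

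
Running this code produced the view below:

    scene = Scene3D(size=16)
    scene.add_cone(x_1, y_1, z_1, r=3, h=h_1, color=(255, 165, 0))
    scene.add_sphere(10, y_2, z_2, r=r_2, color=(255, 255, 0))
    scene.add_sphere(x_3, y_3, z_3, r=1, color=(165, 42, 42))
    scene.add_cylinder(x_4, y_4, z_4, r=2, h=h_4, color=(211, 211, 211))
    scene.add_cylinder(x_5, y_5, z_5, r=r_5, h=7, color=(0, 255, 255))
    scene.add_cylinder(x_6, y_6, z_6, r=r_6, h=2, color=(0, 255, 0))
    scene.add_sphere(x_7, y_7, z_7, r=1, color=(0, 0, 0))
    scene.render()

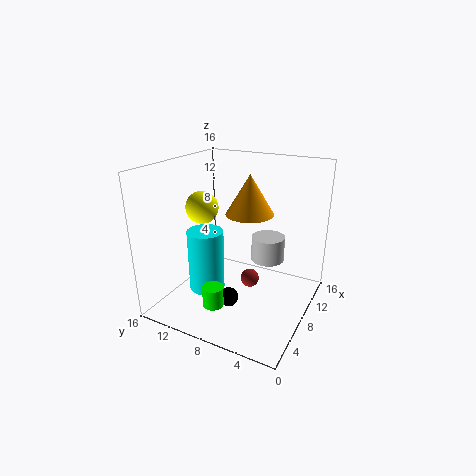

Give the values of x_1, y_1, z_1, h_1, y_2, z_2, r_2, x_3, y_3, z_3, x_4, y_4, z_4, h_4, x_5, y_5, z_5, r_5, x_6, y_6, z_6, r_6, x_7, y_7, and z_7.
x_1 = 13
y_1 = 9
z_1 = 9
h_1 = 5
y_2 = 14
z_2 = 10
r_2 = 2
x_3 = 7
y_3 = 6
z_3 = 4
x_4 = 12
y_4 = 6
z_4 = 4
h_4 = 3
x_5 = 6
y_5 = 11
z_5 = 2
r_5 = 2
x_6 = 1
y_6 = 7
z_6 = 4
r_6 = 1
x_7 = 4
y_7 = 7
z_7 = 3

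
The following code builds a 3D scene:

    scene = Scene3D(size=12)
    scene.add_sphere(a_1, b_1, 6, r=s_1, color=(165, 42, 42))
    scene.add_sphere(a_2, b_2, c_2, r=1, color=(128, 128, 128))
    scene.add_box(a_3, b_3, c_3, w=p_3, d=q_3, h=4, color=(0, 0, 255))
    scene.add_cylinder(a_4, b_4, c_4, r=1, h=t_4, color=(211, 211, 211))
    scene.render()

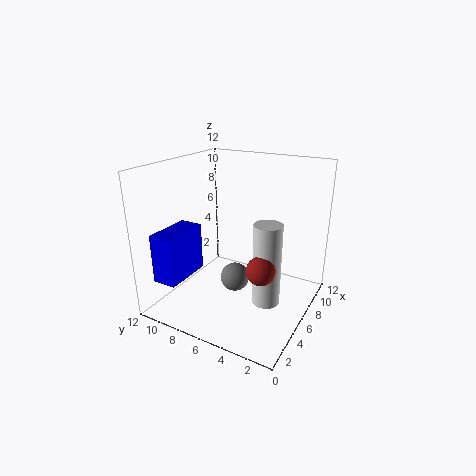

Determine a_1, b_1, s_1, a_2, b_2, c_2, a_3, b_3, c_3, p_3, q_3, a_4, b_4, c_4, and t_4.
a_1 = 2, b_1 = 2, s_1 = 1, a_2 = 2, b_2 = 4, c_2 = 5, a_3 = 1, b_3 = 9, c_3 = 3, p_3 = 4, q_3 = 2, a_4 = 3, b_4 = 2, c_4 = 3, t_4 = 6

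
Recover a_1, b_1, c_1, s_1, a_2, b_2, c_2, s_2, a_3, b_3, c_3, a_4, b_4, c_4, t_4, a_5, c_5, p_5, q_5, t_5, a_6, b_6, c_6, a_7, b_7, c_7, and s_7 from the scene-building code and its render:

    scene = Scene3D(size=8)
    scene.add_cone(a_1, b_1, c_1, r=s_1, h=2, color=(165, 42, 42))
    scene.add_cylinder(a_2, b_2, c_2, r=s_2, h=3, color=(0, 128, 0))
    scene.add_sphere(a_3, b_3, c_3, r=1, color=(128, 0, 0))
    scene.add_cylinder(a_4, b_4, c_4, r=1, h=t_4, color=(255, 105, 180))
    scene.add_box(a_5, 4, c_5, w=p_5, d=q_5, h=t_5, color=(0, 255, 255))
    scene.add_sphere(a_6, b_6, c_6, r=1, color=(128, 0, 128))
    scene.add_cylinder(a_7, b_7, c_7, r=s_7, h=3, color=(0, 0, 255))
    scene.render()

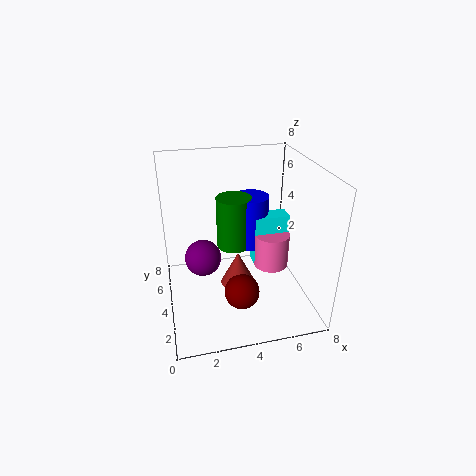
a_1 = 4, b_1 = 4, c_1 = 1, s_1 = 1, a_2 = 4, b_2 = 5, c_2 = 3, s_2 = 1, a_3 = 4, b_3 = 3, c_3 = 1, a_4 = 6, b_4 = 4, c_4 = 2, t_4 = 2, a_5 = 5, c_5 = 2, p_5 = 2, q_5 = 1, t_5 = 3, a_6 = 2, b_6 = 4, c_6 = 3, a_7 = 5, b_7 = 5, c_7 = 3, s_7 = 1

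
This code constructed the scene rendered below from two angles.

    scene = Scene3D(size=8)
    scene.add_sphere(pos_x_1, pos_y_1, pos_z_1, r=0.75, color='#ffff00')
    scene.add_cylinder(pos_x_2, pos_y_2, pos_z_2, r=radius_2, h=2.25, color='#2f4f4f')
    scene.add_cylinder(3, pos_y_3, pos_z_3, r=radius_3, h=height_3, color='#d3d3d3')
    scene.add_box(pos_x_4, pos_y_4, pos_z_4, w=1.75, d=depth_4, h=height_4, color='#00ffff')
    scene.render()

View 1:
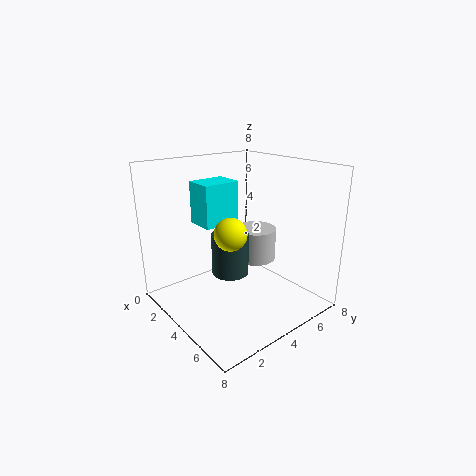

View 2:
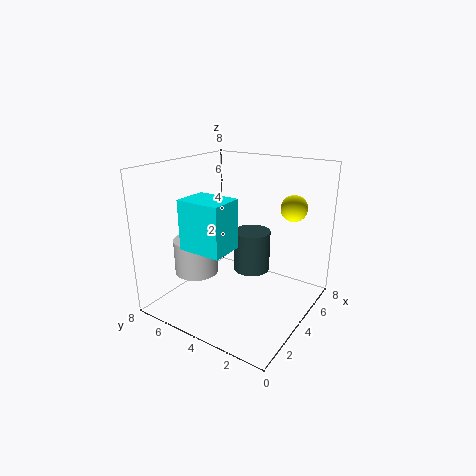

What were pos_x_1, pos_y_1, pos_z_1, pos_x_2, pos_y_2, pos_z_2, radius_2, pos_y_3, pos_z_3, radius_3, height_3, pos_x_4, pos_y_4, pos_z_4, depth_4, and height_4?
pos_x_1 = 6.25
pos_y_1 = 1.75
pos_z_1 = 5.5
pos_x_2 = 4.25
pos_y_2 = 3.25
pos_z_2 = 2.25
radius_2 = 1
pos_y_3 = 6.25
pos_z_3 = 1.75
radius_3 = 1.25
height_3 = 2
pos_x_4 = 0.75
pos_y_4 = 3
pos_z_4 = 4.25
depth_4 = 2.25
height_4 = 2.5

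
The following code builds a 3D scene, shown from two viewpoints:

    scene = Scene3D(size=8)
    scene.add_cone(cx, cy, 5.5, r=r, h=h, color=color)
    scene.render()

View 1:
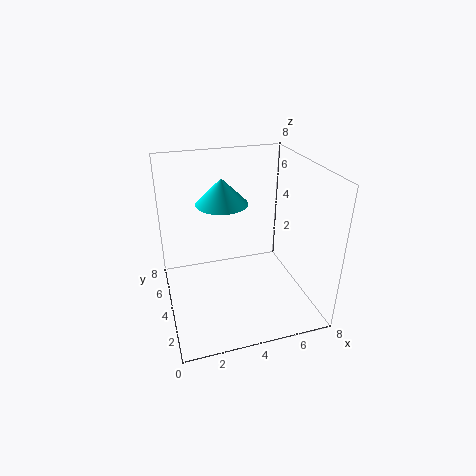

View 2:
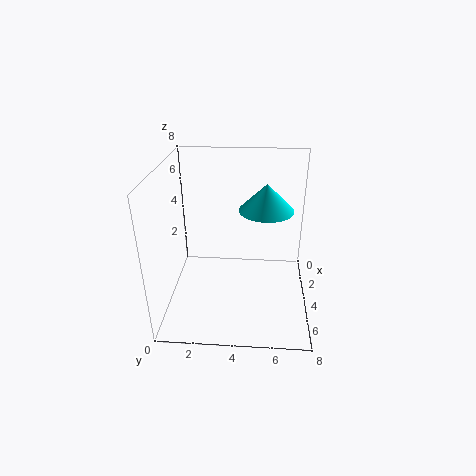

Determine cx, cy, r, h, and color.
cx = 3.5, cy = 5.5, r = 1.5, h = 1.5, color = 'cyan'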